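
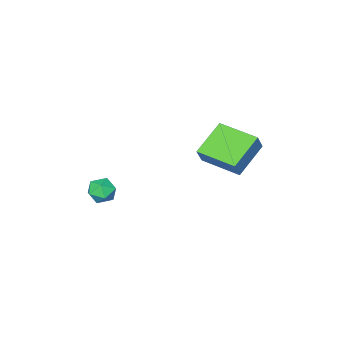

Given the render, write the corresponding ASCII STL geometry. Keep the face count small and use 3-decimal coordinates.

solid 
facet normal 0.047 -0.213 0.976
outer loop
vertex 1.749 1.033 -3.1
vertex 1.101 0.646 -3.153
vertex 1.762 0.294 -3.262
endloop
endfacet
facet normal 0.702 -0.141 0.699
outer loop
vertex 1.749 1.033 -3.1
vertex 1.762 0.294 -3.262
vertex 2.223 0.77 -3.629
endloop
endfacet
facet normal 0.750 0.512 0.418
outer loop
vertex 1.749 1.033 -3.1
vertex 2.223 0.77 -3.629
vertex 1.847 1.416 -3.746
endloop
endfacet
facet normal 0.128 0.844 0.520
outer loop
vertex 1.749 1.033 -3.1
vertex 1.847 1.416 -3.746
vertex 1.153 1.34 -3.452
endloop
endfacet
facet normal -0.307 0.396 0.865
outer loop
vertex 1.749 1.033 -3.1
vertex 1.153 1.34 -3.452
vertex 1.101 0.646 -3.153
endloop
endfacet
facet normal 0.770 -0.615 0.169
outer loop
vertex 2.223 0.77 -3.629
vertex 1.762 0.294 -3.262
vertex 1.867 0.22 -4.008
endloop
endfacet
facet normal -0.288 -0.732 0.618
outer loop
vertex 1.762 0.294 -3.262
vertex 1.101 0.646 -3.153
vertex 1.173 0.144 -3.714
endloop
endfacet
facet normal -0.861 0.254 0.440
outer loop
vertex 1.101 0.646 -3.153
vertex 1.153 1.34 -3.452
vertex 0.797 0.79 -3.831
endloop
endfacet
facet normal -0.158 0.980 -0.119
outer loop
vertex 1.153 1.34 -3.452
vertex 1.847 1.416 -3.746
vertex 1.258 1.266 -4.198
endloop
endfacet
facet normal 0.850 0.443 -0.287
outer loop
vertex 1.847 1.416 -3.746
vertex 2.223 0.77 -3.629
vertex 1.919 0.914 -4.307
endloop
endfacet
facet normal -0.128 -0.844 -0.520
outer loop
vertex 1.271 0.527 -4.36
vertex 1.867 0.22 -4.008
vertex 1.173 0.144 -3.714
endloop
endfacet
facet normal -0.750 -0.512 -0.418
outer loop
vertex 1.271 0.527 -4.36
vertex 1.173 0.144 -3.714
vertex 0.797 0.79 -3.831
endloop
endfacet
facet normal -0.702 0.141 -0.699
outer loop
vertex 1.271 0.527 -4.36
vertex 0.797 0.79 -3.831
vertex 1.258 1.266 -4.198
endloop
endfacet
facet normal -0.047 0.213 -0.976
outer loop
vertex 1.271 0.527 -4.36
vertex 1.258 1.266 -4.198
vertex 1.919 0.914 -4.307
endloop
endfacet
facet normal 0.307 -0.396 -0.865
outer loop
vertex 1.271 0.527 -4.36
vertex 1.919 0.914 -4.307
vertex 1.867 0.22 -4.008
endloop
endfacet
facet normal 0.158 -0.980 0.119
outer loop
vertex 1.173 0.144 -3.714
vertex 1.867 0.22 -4.008
vertex 1.762 0.294 -3.262
endloop
endfacet
facet normal -0.850 -0.443 0.287
outer loop
vertex 0.797 0.79 -3.831
vertex 1.173 0.144 -3.714
vertex 1.101 0.646 -3.153
endloop
endfacet
facet normal -0.770 0.615 -0.169
outer loop
vertex 1.258 1.266 -4.198
vertex 0.797 0.79 -3.831
vertex 1.153 1.34 -3.452
endloop
endfacet
facet normal 0.288 0.732 -0.618
outer loop
vertex 1.919 0.914 -4.307
vertex 1.258 1.266 -4.198
vertex 1.847 1.416 -3.746
endloop
endfacet
facet normal 0.861 -0.254 -0.440
outer loop
vertex 1.867 0.22 -4.008
vertex 1.919 0.914 -4.307
vertex 2.223 0.77 -3.629
endloop
endfacet
facet normal -0.470 -0.190 -0.862
outer loop
vertex -4.787 1.952 -2.023
vertex -5.282 3.954 -2.195
vertex -3.096 2.284 -3.019
endloop
endfacet
facet normal 0.239 -0.967 0.084
outer loop
vertex -2.598 2.486 -2.105
vertex -4.787 1.952 -2.023
vertex -3.096 2.284 -3.019
endloop
endfacet
facet normal -0.470 -0.190 -0.862
outer loop
vertex -3.096 2.284 -3.019
vertex -5.282 3.954 -2.195
vertex -3.591 4.287 -3.19
endloop
endfacet
facet normal 0.850 0.167 -0.500
outer loop
vertex -3.591 4.287 -3.19
vertex -2.598 2.486 -2.105
vertex -3.096 2.284 -3.019
endloop
endfacet
facet normal -0.850 -0.167 0.500
outer loop
vertex -4.787 1.952 -2.023
vertex -4.784 4.156 -1.281
vertex -5.282 3.954 -2.195
endloop
endfacet
facet normal 0.239 -0.967 0.083
outer loop
vertex -4.289 2.153 -1.11
vertex -4.787 1.952 -2.023
vertex -2.598 2.486 -2.105
endloop
endfacet
facet normal -0.850 -0.167 0.500
outer loop
vertex -4.289 2.153 -1.11
vertex -4.784 4.156 -1.281
vertex -4.787 1.952 -2.023
endloop
endfacet
facet normal -0.239 0.967 -0.083
outer loop
vertex -5.282 3.954 -2.195
vertex -4.784 4.156 -1.281
vertex -3.591 4.287 -3.19
endloop
endfacet
facet normal 0.850 0.167 -0.500
outer loop
vertex -3.093 4.488 -2.277
vertex -2.598 2.486 -2.105
vertex -3.591 4.287 -3.19
endloop
endfacet
facet normal -0.239 0.968 -0.083
outer loop
vertex -3.591 4.287 -3.19
vertex -4.784 4.156 -1.281
vertex -3.093 4.488 -2.277
endloop
endfacet
facet normal 0.470 0.190 0.862
outer loop
vertex -3.093 4.488 -2.277
vertex -4.289 2.153 -1.11
vertex -2.598 2.486 -2.105
endloop
endfacet
facet normal 0.470 0.190 0.862
outer loop
vertex -4.784 4.156 -1.281
vertex -4.289 2.153 -1.11
vertex -3.093 4.488 -2.277
endloop
endfacet

endsolid


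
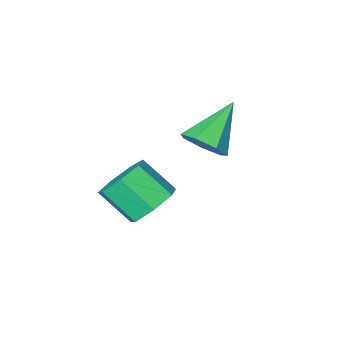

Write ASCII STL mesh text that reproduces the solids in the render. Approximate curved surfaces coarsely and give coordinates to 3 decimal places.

solid 
facet normal -0.366 0.658 -0.658
outer loop
vertex 3.82 0.529 -3.233
vertex 3.343 -0.227 -3.723
vertex 2.999 0.35 -2.955
endloop
endfacet
facet normal 0.073 0.726 0.684
outer loop
vertex 3.82 0.529 -3.233
vertex 2.999 0.35 -2.955
vertex 4.414 -0.536 -2.167
endloop
endfacet
facet normal 0.073 0.725 0.685
outer loop
vertex 4.414 -0.536 -2.167
vertex 2.999 0.35 -2.955
vertex 3.593 -0.716 -1.889
endloop
endfacet
facet normal 0.367 -0.657 0.658
outer loop
vertex 4.414 -0.536 -2.167
vertex 3.593 -0.716 -1.889
vertex 3.937 -1.293 -2.657
endloop
endfacet
facet normal -0.367 0.657 -0.658
outer loop
vertex 2.999 0.35 -2.955
vertex 3.343 -0.227 -3.723
vertex 2.437 -0.265 -3.256
endloop
endfacet
facet normal -0.680 0.293 0.672
outer loop
vertex 2.999 0.35 -2.955
vertex 2.437 -0.265 -3.256
vertex 3.593 -0.716 -1.889
endloop
endfacet
facet normal -0.680 0.294 0.672
outer loop
vertex 3.593 -0.716 -1.889
vertex 2.437 -0.265 -3.256
vertex 3.031 -1.33 -2.189
endloop
endfacet
facet normal 0.367 -0.657 0.658
outer loop
vertex 3.593 -0.716 -1.889
vertex 3.031 -1.33 -2.189
vertex 3.937 -1.293 -2.657
endloop
endfacet
facet normal -0.367 0.657 -0.658
outer loop
vertex 2.437 -0.265 -3.256
vertex 3.343 -0.227 -3.723
vertex 2.557 -0.851 -3.908
endloop
endfacet
facet normal -0.920 -0.359 0.154
outer loop
vertex 2.437 -0.265 -3.256
vertex 2.557 -0.851 -3.908
vertex 3.031 -1.33 -2.189
endloop
endfacet
facet normal -0.920 -0.360 0.154
outer loop
vertex 3.031 -1.33 -2.189
vertex 2.557 -0.851 -3.908
vertex 3.151 -1.916 -2.842
endloop
endfacet
facet normal 0.367 -0.658 0.658
outer loop
vertex 3.031 -1.33 -2.189
vertex 3.151 -1.916 -2.842
vertex 3.937 -1.293 -2.657
endloop
endfacet
facet normal -0.367 0.657 -0.659
outer loop
vertex 2.557 -0.851 -3.908
vertex 3.343 -0.227 -3.723
vertex 3.269 -0.968 -4.421
endloop
endfacet
facet normal -0.468 -0.742 -0.480
outer loop
vertex 2.557 -0.851 -3.908
vertex 3.269 -0.968 -4.421
vertex 3.151 -1.916 -2.842
endloop
endfacet
facet normal -0.468 -0.742 -0.480
outer loop
vertex 3.151 -1.916 -2.842
vertex 3.269 -0.968 -4.421
vertex 3.863 -2.033 -3.355
endloop
endfacet
facet normal 0.366 -0.658 0.658
outer loop
vertex 3.151 -1.916 -2.842
vertex 3.863 -2.033 -3.355
vertex 3.937 -1.293 -2.657
endloop
endfacet
facet normal -0.367 0.657 -0.658
outer loop
vertex 3.269 -0.968 -4.421
vertex 3.343 -0.227 -3.723
vertex 4.036 -0.527 -4.409
endloop
endfacet
facet normal 0.337 -0.566 -0.753
outer loop
vertex 3.269 -0.968 -4.421
vertex 4.036 -0.527 -4.409
vertex 3.863 -2.033 -3.355
endloop
endfacet
facet normal 0.338 -0.565 -0.752
outer loop
vertex 3.863 -2.033 -3.355
vertex 4.036 -0.527 -4.409
vertex 4.63 -1.592 -3.342
endloop
endfacet
facet normal 0.367 -0.657 0.658
outer loop
vertex 3.863 -2.033 -3.355
vertex 4.63 -1.592 -3.342
vertex 3.937 -1.293 -2.657
endloop
endfacet
facet normal -0.366 0.658 -0.658
outer loop
vertex 4.036 -0.527 -4.409
vertex 3.343 -0.227 -3.723
vertex 4.282 0.139 -3.88
endloop
endfacet
facet normal 0.888 0.036 -0.458
outer loop
vertex 4.036 -0.527 -4.409
vertex 4.282 0.139 -3.88
vertex 4.63 -1.592 -3.342
endloop
endfacet
facet normal 0.888 0.036 -0.459
outer loop
vertex 4.63 -1.592 -3.342
vertex 4.282 0.139 -3.88
vertex 4.876 -0.926 -2.814
endloop
endfacet
facet normal 0.367 -0.657 0.658
outer loop
vertex 4.63 -1.592 -3.342
vertex 4.876 -0.926 -2.814
vertex 3.937 -1.293 -2.657
endloop
endfacet
facet normal -0.366 0.658 -0.658
outer loop
vertex 4.282 0.139 -3.88
vertex 3.343 -0.227 -3.723
vertex 3.82 0.529 -3.233
endloop
endfacet
facet normal 0.770 0.611 0.182
outer loop
vertex 4.282 0.139 -3.88
vertex 3.82 0.529 -3.233
vertex 4.876 -0.926 -2.814
endloop
endfacet
facet normal 0.770 0.611 0.182
outer loop
vertex 4.876 -0.926 -2.814
vertex 3.82 0.529 -3.233
vertex 4.414 -0.536 -2.167
endloop
endfacet
facet normal 0.367 -0.657 0.658
outer loop
vertex 4.876 -0.926 -2.814
vertex 4.414 -0.536 -2.167
vertex 3.937 -1.293 -2.657
endloop
endfacet
facet normal 0.734 0.213 -0.645
outer loop
vertex 1.449 -1.438 -1.591
vertex 0.86 -0.946 -2.098
vertex 1.391 -0.664 -1.401
endloop
endfacet
facet normal 0.360 -0.197 0.912
outer loop
vertex 1.449 -1.438 -1.591
vertex 1.391 -0.664 -1.401
vertex -0.68 -1.394 -0.742
endloop
endfacet
facet normal 0.734 0.213 -0.645
outer loop
vertex 1.391 -0.664 -1.401
vertex 0.86 -0.946 -2.098
vertex 0.933 -0.103 -1.737
endloop
endfacet
facet normal 0.069 0.553 0.830
outer loop
vertex 1.391 -0.664 -1.401
vertex 0.933 -0.103 -1.737
vertex -0.68 -1.394 -0.742
endloop
endfacet
facet normal 0.733 0.213 -0.646
outer loop
vertex 0.933 -0.103 -1.737
vertex 0.86 -0.946 -2.098
vertex 0.42 -0.177 -2.344
endloop
endfacet
facet normal -0.476 0.826 0.301
outer loop
vertex 0.933 -0.103 -1.737
vertex 0.42 -0.177 -2.344
vertex -0.68 -1.394 -0.742
endloop
endfacet
facet normal 0.733 0.213 -0.646
outer loop
vertex 0.42 -0.177 -2.344
vertex 0.86 -0.946 -2.098
vertex 0.238 -0.83 -2.766
endloop
endfacet
facet normal -0.865 0.419 -0.276
outer loop
vertex 0.42 -0.177 -2.344
vertex 0.238 -0.83 -2.766
vertex -0.68 -1.394 -0.742
endloop
endfacet
facet normal 0.733 0.214 -0.646
outer loop
vertex 0.238 -0.83 -2.766
vertex 0.86 -0.946 -2.098
vertex 0.525 -1.57 -2.685
endloop
endfacet
facet normal -0.806 -0.364 -0.467
outer loop
vertex 0.238 -0.83 -2.766
vertex 0.525 -1.57 -2.685
vertex -0.68 -1.394 -0.742
endloop
endfacet
facet normal 0.733 0.213 -0.645
outer loop
vertex 0.525 -1.57 -2.685
vertex 0.86 -0.946 -2.098
vertex 1.064 -1.841 -2.162
endloop
endfacet
facet normal -0.343 -0.930 -0.129
outer loop
vertex 0.525 -1.57 -2.685
vertex 1.064 -1.841 -2.162
vertex -0.68 -1.394 -0.742
endloop
endfacet
facet normal 0.734 0.213 -0.645
outer loop
vertex 1.064 -1.841 -2.162
vertex 0.86 -0.946 -2.098
vertex 1.449 -1.438 -1.591
endloop
endfacet
facet normal 0.176 -0.856 0.486
outer loop
vertex 1.064 -1.841 -2.162
vertex 1.449 -1.438 -1.591
vertex -0.68 -1.394 -0.742
endloop
endfacet

endsolid


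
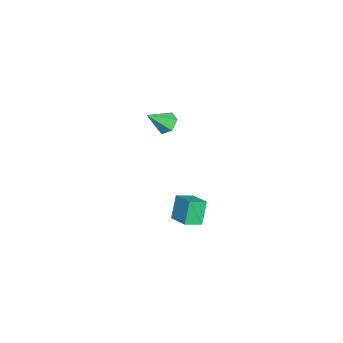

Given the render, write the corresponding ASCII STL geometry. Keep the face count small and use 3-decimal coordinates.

solid 
facet normal -0.412 0.631 -0.657
outer loop
vertex -2.686 0.204 -1.489
vertex -3.208 0.422 -0.952
vertex -2.529 0.801 -1.014
endloop
endfacet
facet normal 0.979 -0.137 -0.151
outer loop
vertex -2.686 0.204 -1.489
vertex -2.529 0.801 -1.014
vertex -2.552 -0.582 0.092
endloop
endfacet
facet normal -0.412 0.631 -0.657
outer loop
vertex -2.529 0.801 -1.014
vertex -3.208 0.422 -0.952
vertex -3.051 1.02 -0.476
endloop
endfacet
facet normal 0.731 0.419 0.539
outer loop
vertex -2.529 0.801 -1.014
vertex -3.051 1.02 -0.476
vertex -2.552 -0.582 0.092
endloop
endfacet
facet normal -0.412 0.631 -0.657
outer loop
vertex -3.051 1.02 -0.476
vertex -3.208 0.422 -0.952
vertex -3.73 0.64 -0.415
endloop
endfacet
facet normal -0.088 0.309 0.947
outer loop
vertex -3.051 1.02 -0.476
vertex -3.73 0.64 -0.415
vertex -2.552 -0.582 0.092
endloop
endfacet
facet normal -0.412 0.631 -0.657
outer loop
vertex -3.73 0.64 -0.415
vertex -3.208 0.422 -0.952
vertex -3.887 0.042 -0.891
endloop
endfacet
facet normal -0.656 -0.357 0.665
outer loop
vertex -3.73 0.64 -0.415
vertex -3.887 0.042 -0.891
vertex -2.552 -0.582 0.092
endloop
endfacet
facet normal -0.412 0.631 -0.657
outer loop
vertex -3.887 0.042 -0.891
vertex -3.208 0.422 -0.952
vertex -3.365 -0.176 -1.428
endloop
endfacet
facet normal -0.408 -0.913 -0.026
outer loop
vertex -3.887 0.042 -0.891
vertex -3.365 -0.176 -1.428
vertex -2.552 -0.582 0.092
endloop
endfacet
facet normal -0.412 0.631 -0.657
outer loop
vertex -3.365 -0.176 -1.428
vertex -3.208 0.422 -0.952
vertex -2.686 0.204 -1.489
endloop
endfacet
facet normal 0.410 -0.802 -0.434
outer loop
vertex -3.365 -0.176 -1.428
vertex -2.686 0.204 -1.489
vertex -2.552 -0.582 0.092
endloop
endfacet
facet normal -0.537 0.767 -0.351
outer loop
vertex 2.843 2.67 -2.069
vertex 3.79 3.499 -1.708
vertex 3.48 2.514 -3.384
endloop
endfacet
facet normal -0.723 -0.633 -0.275
outer loop
vertex 4.05 1.701 -3.012
vertex 2.843 2.67 -2.069
vertex 3.48 2.514 -3.384
endloop
endfacet
facet normal -0.537 0.767 -0.351
outer loop
vertex 3.48 2.514 -3.384
vertex 3.79 3.499 -1.708
vertex 4.428 3.343 -3.023
endloop
endfacet
facet normal 0.433 -0.106 -0.895
outer loop
vertex 4.428 3.343 -3.023
vertex 4.05 1.701 -3.012
vertex 3.48 2.514 -3.384
endloop
endfacet
facet normal -0.434 0.106 0.895
outer loop
vertex 2.843 2.67 -2.069
vertex 4.36 2.686 -1.336
vertex 3.79 3.499 -1.708
endloop
endfacet
facet normal -0.724 -0.633 -0.276
outer loop
vertex 3.412 1.857 -1.697
vertex 2.843 2.67 -2.069
vertex 4.05 1.701 -3.012
endloop
endfacet
facet normal -0.434 0.106 0.895
outer loop
vertex 3.412 1.857 -1.697
vertex 4.36 2.686 -1.336
vertex 2.843 2.67 -2.069
endloop
endfacet
facet normal 0.723 0.633 0.276
outer loop
vertex 3.79 3.499 -1.708
vertex 4.36 2.686 -1.336
vertex 4.428 3.343 -3.023
endloop
endfacet
facet normal 0.434 -0.106 -0.895
outer loop
vertex 4.997 2.53 -2.651
vertex 4.05 1.701 -3.012
vertex 4.428 3.343 -3.023
endloop
endfacet
facet normal 0.724 0.633 0.276
outer loop
vertex 4.428 3.343 -3.023
vertex 4.36 2.686 -1.336
vertex 4.997 2.53 -2.651
endloop
endfacet
facet normal 0.537 -0.767 0.352
outer loop
vertex 4.997 2.53 -2.651
vertex 3.412 1.857 -1.697
vertex 4.05 1.701 -3.012
endloop
endfacet
facet normal 0.537 -0.767 0.351
outer loop
vertex 4.36 2.686 -1.336
vertex 3.412 1.857 -1.697
vertex 4.997 2.53 -2.651
endloop
endfacet

endsolid


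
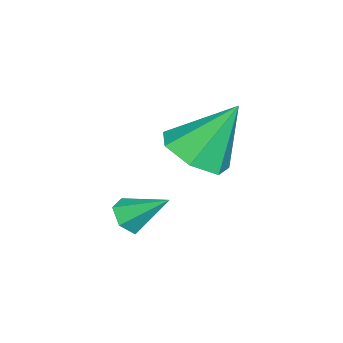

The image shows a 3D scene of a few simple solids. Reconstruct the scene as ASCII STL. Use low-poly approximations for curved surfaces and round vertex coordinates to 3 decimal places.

solid 
facet normal 0.185 -0.520 -0.834
outer loop
vertex -1.157 1.782 1.521
vertex -1.741 1.084 1.827
vertex -1.956 1.856 1.298
endloop
endfacet
facet normal 0.114 0.990 -0.080
outer loop
vertex -1.157 1.782 1.521
vertex -1.956 1.856 1.298
vertex -2.079 2.036 3.353
endloop
endfacet
facet normal 0.185 -0.520 -0.834
outer loop
vertex -1.956 1.856 1.298
vertex -1.741 1.084 1.827
vertex -2.594 1.349 1.473
endloop
endfacet
facet normal -0.636 0.764 -0.105
outer loop
vertex -1.956 1.856 1.298
vertex -2.594 1.349 1.473
vertex -2.079 2.036 3.353
endloop
endfacet
facet normal 0.184 -0.521 -0.834
outer loop
vertex -2.594 1.349 1.473
vertex -1.741 1.084 1.827
vertex -2.589 0.643 1.915
endloop
endfacet
facet normal -0.967 0.129 0.218
outer loop
vertex -2.594 1.349 1.473
vertex -2.589 0.643 1.915
vertex -2.079 2.036 3.353
endloop
endfacet
facet normal 0.184 -0.520 -0.834
outer loop
vertex -2.589 0.643 1.915
vertex -1.741 1.084 1.827
vertex -1.946 0.269 2.29
endloop
endfacet
facet normal -0.629 -0.435 0.644
outer loop
vertex -2.589 0.643 1.915
vertex -1.946 0.269 2.29
vertex -2.079 2.036 3.353
endloop
endfacet
facet normal 0.184 -0.520 -0.834
outer loop
vertex -1.946 0.269 2.29
vertex -1.741 1.084 1.827
vertex -1.149 0.509 2.316
endloop
endfacet
facet normal 0.124 -0.505 0.854
outer loop
vertex -1.946 0.269 2.29
vertex -1.149 0.509 2.316
vertex -2.079 2.036 3.353
endloop
endfacet
facet normal 0.185 -0.519 -0.834
outer loop
vertex -1.149 0.509 2.316
vertex -1.741 1.084 1.827
vertex -0.798 1.183 1.974
endloop
endfacet
facet normal 0.724 -0.027 0.689
outer loop
vertex -1.149 0.509 2.316
vertex -0.798 1.183 1.974
vertex -2.079 2.036 3.353
endloop
endfacet
facet normal 0.185 -0.520 -0.834
outer loop
vertex -0.798 1.183 1.974
vertex -1.741 1.084 1.827
vertex -1.157 1.782 1.521
endloop
endfacet
facet normal 0.720 0.638 0.274
outer loop
vertex -0.798 1.183 1.974
vertex -1.157 1.782 1.521
vertex -2.079 2.036 3.353
endloop
endfacet
facet normal -0.069 -0.790 -0.609
outer loop
vertex -0.823 -0.676 0.236
vertex -1.044 -0.35 -0.162
vertex -0.489 -0.42 -0.134
endloop
endfacet
facet normal 0.773 -0.103 0.626
outer loop
vertex -0.823 -0.676 0.236
vertex -0.489 -0.42 -0.134
vertex -0.956 0.67 0.622
endloop
endfacet
facet normal -0.069 -0.790 -0.609
outer loop
vertex -0.489 -0.42 -0.134
vertex -1.044 -0.35 -0.162
vertex -0.711 -0.094 -0.532
endloop
endfacet
facet normal 0.881 0.458 -0.116
outer loop
vertex -0.489 -0.42 -0.134
vertex -0.711 -0.094 -0.532
vertex -0.956 0.67 0.622
endloop
endfacet
facet normal -0.068 -0.791 -0.608
outer loop
vertex -0.711 -0.094 -0.532
vertex -1.044 -0.35 -0.162
vertex -1.266 -0.024 -0.561
endloop
endfacet
facet normal 0.133 0.839 -0.527
outer loop
vertex -0.711 -0.094 -0.532
vertex -1.266 -0.024 -0.561
vertex -0.956 0.67 0.622
endloop
endfacet
facet normal -0.068 -0.791 -0.608
outer loop
vertex -1.266 -0.024 -0.561
vertex -1.044 -0.35 -0.162
vertex -1.599 -0.28 -0.191
endloop
endfacet
facet normal -0.726 0.659 -0.197
outer loop
vertex -1.266 -0.024 -0.561
vertex -1.599 -0.28 -0.191
vertex -0.956 0.67 0.622
endloop
endfacet
facet normal -0.068 -0.791 -0.608
outer loop
vertex -1.599 -0.28 -0.191
vertex -1.044 -0.35 -0.162
vertex -1.378 -0.606 0.208
endloop
endfacet
facet normal -0.834 0.100 0.543
outer loop
vertex -1.599 -0.28 -0.191
vertex -1.378 -0.606 0.208
vertex -0.956 0.67 0.622
endloop
endfacet
facet normal -0.069 -0.790 -0.609
outer loop
vertex -1.378 -0.606 0.208
vertex -1.044 -0.35 -0.162
vertex -0.823 -0.676 0.236
endloop
endfacet
facet normal -0.084 -0.282 0.956
outer loop
vertex -1.378 -0.606 0.208
vertex -0.823 -0.676 0.236
vertex -0.956 0.67 0.622
endloop
endfacet

endsolid


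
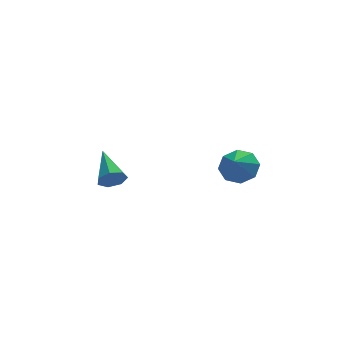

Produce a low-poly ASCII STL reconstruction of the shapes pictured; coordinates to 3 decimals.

solid 
facet normal 0.004 -0.929 -0.371
outer loop
vertex -3.062 -3.386 -0.667
vertex -3.515 -3.166 -1.223
vertex -2.766 -3.17 -1.205
endloop
endfacet
facet normal 0.845 0.132 0.518
outer loop
vertex -3.062 -3.386 -0.667
vertex -2.766 -3.17 -1.205
vertex -3.525 -1.254 -0.457
endloop
endfacet
facet normal 0.004 -0.929 -0.371
outer loop
vertex -2.766 -3.17 -1.205
vertex -3.515 -3.166 -1.223
vertex -3.034 -2.951 -1.756
endloop
endfacet
facet normal 0.864 0.438 -0.246
outer loop
vertex -2.766 -3.17 -1.205
vertex -3.034 -2.951 -1.756
vertex -3.525 -1.254 -0.457
endloop
endfacet
facet normal 0.004 -0.929 -0.371
outer loop
vertex -3.034 -2.951 -1.756
vertex -3.515 -3.166 -1.223
vertex -3.665 -2.894 -1.905
endloop
endfacet
facet normal 0.232 0.633 -0.739
outer loop
vertex -3.034 -2.951 -1.756
vertex -3.665 -2.894 -1.905
vertex -3.525 -1.254 -0.457
endloop
endfacet
facet normal 0.004 -0.929 -0.371
outer loop
vertex -3.665 -2.894 -1.905
vertex -3.515 -3.166 -1.223
vertex -4.183 -3.042 -1.541
endloop
endfacet
facet normal -0.576 0.568 -0.588
outer loop
vertex -3.665 -2.894 -1.905
vertex -4.183 -3.042 -1.541
vertex -3.525 -1.254 -0.457
endloop
endfacet
facet normal 0.005 -0.928 -0.372
outer loop
vertex -4.183 -3.042 -1.541
vertex -3.515 -3.166 -1.223
vertex -4.199 -3.284 -0.937
endloop
endfacet
facet normal -0.951 0.294 0.093
outer loop
vertex -4.183 -3.042 -1.541
vertex -4.199 -3.284 -0.937
vertex -3.525 -1.254 -0.457
endloop
endfacet
facet normal 0.005 -0.928 -0.371
outer loop
vertex -4.199 -3.284 -0.937
vertex -3.515 -3.166 -1.223
vertex -3.7 -3.437 -0.548
endloop
endfacet
facet normal -0.612 0.016 0.791
outer loop
vertex -4.199 -3.284 -0.937
vertex -3.7 -3.437 -0.548
vertex -3.525 -1.254 -0.457
endloop
endfacet
facet normal 0.005 -0.928 -0.371
outer loop
vertex -3.7 -3.437 -0.548
vertex -3.515 -3.166 -1.223
vertex -3.062 -3.386 -0.667
endloop
endfacet
facet normal 0.187 -0.056 0.981
outer loop
vertex -3.7 -3.437 -0.548
vertex -3.062 -3.386 -0.667
vertex -3.525 -1.254 -0.457
endloop
endfacet
facet normal 0.392 0.559 -0.731
outer loop
vertex 3.577 -2.325 -1.158
vertex 2.816 -2.615 -1.788
vertex 2.955 -1.842 -1.122
endloop
endfacet
facet normal 0.127 0.090 0.988
outer loop
vertex 3.577 -2.325 -1.158
vertex 2.955 -1.842 -1.122
vertex 2.344 -3.285 -0.912
endloop
endfacet
facet normal 0.393 0.558 -0.730
outer loop
vertex 2.955 -1.842 -1.122
vertex 2.816 -2.615 -1.788
vertex 2.252 -1.811 -1.477
endloop
endfacet
facet normal -0.419 0.302 0.856
outer loop
vertex 2.955 -1.842 -1.122
vertex 2.252 -1.811 -1.477
vertex 2.344 -3.285 -0.912
endloop
endfacet
facet normal 0.393 0.558 -0.731
outer loop
vertex 2.252 -1.811 -1.477
vertex 2.816 -2.615 -1.788
vertex 1.879 -2.252 -2.014
endloop
endfacet
facet normal -0.862 0.134 0.489
outer loop
vertex 2.252 -1.811 -1.477
vertex 1.879 -2.252 -2.014
vertex 2.344 -3.285 -0.912
endloop
endfacet
facet normal 0.393 0.559 -0.730
outer loop
vertex 1.879 -2.252 -2.014
vertex 2.816 -2.615 -1.788
vertex 2.055 -2.905 -2.419
endloop
endfacet
facet normal -0.943 -0.317 0.101
outer loop
vertex 1.879 -2.252 -2.014
vertex 2.055 -2.905 -2.419
vertex 2.344 -3.285 -0.912
endloop
endfacet
facet normal 0.393 0.558 -0.731
outer loop
vertex 2.055 -2.905 -2.419
vertex 2.816 -2.615 -1.788
vertex 2.676 -3.388 -2.454
endloop
endfacet
facet normal -0.615 -0.785 -0.080
outer loop
vertex 2.055 -2.905 -2.419
vertex 2.676 -3.388 -2.454
vertex 2.344 -3.285 -0.912
endloop
endfacet
facet normal 0.393 0.558 -0.731
outer loop
vertex 2.676 -3.388 -2.454
vertex 2.816 -2.615 -1.788
vertex 3.38 -3.419 -2.099
endloop
endfacet
facet normal -0.070 -0.996 0.052
outer loop
vertex 2.676 -3.388 -2.454
vertex 3.38 -3.419 -2.099
vertex 2.344 -3.285 -0.912
endloop
endfacet
facet normal 0.393 0.558 -0.731
outer loop
vertex 3.38 -3.419 -2.099
vertex 2.816 -2.615 -1.788
vertex 3.753 -2.978 -1.562
endloop
endfacet
facet normal 0.374 -0.827 0.420
outer loop
vertex 3.38 -3.419 -2.099
vertex 3.753 -2.978 -1.562
vertex 2.344 -3.285 -0.912
endloop
endfacet
facet normal 0.393 0.558 -0.731
outer loop
vertex 3.753 -2.978 -1.562
vertex 2.816 -2.615 -1.788
vertex 3.577 -2.325 -1.158
endloop
endfacet
facet normal 0.454 -0.377 0.807
outer loop
vertex 3.753 -2.978 -1.562
vertex 3.577 -2.325 -1.158
vertex 2.344 -3.285 -0.912
endloop
endfacet

endsolid


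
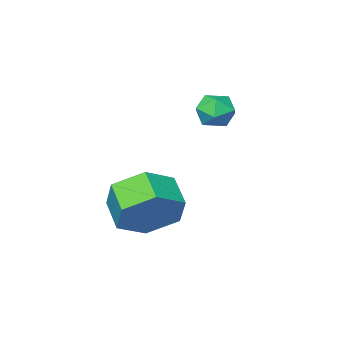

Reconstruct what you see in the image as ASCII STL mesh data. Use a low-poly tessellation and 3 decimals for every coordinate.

solid 
facet normal 0.249 0.843 -0.476
outer loop
vertex 4.675 2.415 0.163
vertex 3.837 2.937 0.649
vertex 4.826 2.917 1.131
endloop
endfacet
facet normal 0.958 -0.285 -0.002
outer loop
vertex 4.675 2.415 0.163
vertex 4.826 2.917 1.131
vertex 4.38 1.42 0.726
endloop
endfacet
facet normal 0.958 -0.285 -0.002
outer loop
vertex 4.38 1.42 0.726
vertex 4.826 2.917 1.131
vertex 4.531 1.922 1.693
endloop
endfacet
facet normal -0.250 -0.843 0.477
outer loop
vertex 4.38 1.42 0.726
vertex 4.531 1.922 1.693
vertex 3.543 1.943 1.211
endloop
endfacet
facet normal 0.249 0.843 -0.477
outer loop
vertex 4.826 2.917 1.131
vertex 3.837 2.937 0.649
vertex 3.989 3.439 1.616
endloop
endfacet
facet normal 0.598 0.252 0.761
outer loop
vertex 4.826 2.917 1.131
vertex 3.989 3.439 1.616
vertex 4.531 1.922 1.693
endloop
endfacet
facet normal 0.598 0.252 0.760
outer loop
vertex 4.531 1.922 1.693
vertex 3.989 3.439 1.616
vertex 3.694 2.445 2.178
endloop
endfacet
facet normal -0.250 -0.843 0.477
outer loop
vertex 4.531 1.922 1.693
vertex 3.694 2.445 2.178
vertex 3.543 1.943 1.211
endloop
endfacet
facet normal 0.250 0.843 -0.477
outer loop
vertex 3.989 3.439 1.616
vertex 3.837 2.937 0.649
vertex 3.0 3.46 1.134
endloop
endfacet
facet normal -0.360 0.538 0.762
outer loop
vertex 3.989 3.439 1.616
vertex 3.0 3.46 1.134
vertex 3.694 2.445 2.178
endloop
endfacet
facet normal -0.360 0.538 0.762
outer loop
vertex 3.694 2.445 2.178
vertex 3.0 3.46 1.134
vertex 2.705 2.465 1.697
endloop
endfacet
facet normal -0.249 -0.843 0.477
outer loop
vertex 3.694 2.445 2.178
vertex 2.705 2.465 1.697
vertex 3.543 1.943 1.211
endloop
endfacet
facet normal 0.250 0.843 -0.477
outer loop
vertex 3.0 3.46 1.134
vertex 3.837 2.937 0.649
vertex 2.849 2.958 0.167
endloop
endfacet
facet normal -0.958 0.285 0.002
outer loop
vertex 3.0 3.46 1.134
vertex 2.849 2.958 0.167
vertex 2.705 2.465 1.697
endloop
endfacet
facet normal -0.958 0.285 0.002
outer loop
vertex 2.705 2.465 1.697
vertex 2.849 2.958 0.167
vertex 2.554 1.963 0.729
endloop
endfacet
facet normal -0.249 -0.843 0.476
outer loop
vertex 2.705 2.465 1.697
vertex 2.554 1.963 0.729
vertex 3.543 1.943 1.211
endloop
endfacet
facet normal 0.250 0.843 -0.477
outer loop
vertex 2.849 2.958 0.167
vertex 3.837 2.937 0.649
vertex 3.686 2.435 -0.318
endloop
endfacet
facet normal -0.598 -0.252 -0.761
outer loop
vertex 2.849 2.958 0.167
vertex 3.686 2.435 -0.318
vertex 2.554 1.963 0.729
endloop
endfacet
facet normal -0.598 -0.252 -0.761
outer loop
vertex 2.554 1.963 0.729
vertex 3.686 2.435 -0.318
vertex 3.391 1.441 0.244
endloop
endfacet
facet normal -0.249 -0.843 0.477
outer loop
vertex 2.554 1.963 0.729
vertex 3.391 1.441 0.244
vertex 3.543 1.943 1.211
endloop
endfacet
facet normal 0.249 0.843 -0.477
outer loop
vertex 3.686 2.435 -0.318
vertex 3.837 2.937 0.649
vertex 4.675 2.415 0.163
endloop
endfacet
facet normal 0.360 -0.538 -0.762
outer loop
vertex 3.686 2.435 -0.318
vertex 4.675 2.415 0.163
vertex 3.391 1.441 0.244
endloop
endfacet
facet normal 0.360 -0.538 -0.762
outer loop
vertex 3.391 1.441 0.244
vertex 4.675 2.415 0.163
vertex 4.38 1.42 0.726
endloop
endfacet
facet normal -0.250 -0.843 0.477
outer loop
vertex 3.391 1.441 0.244
vertex 4.38 1.42 0.726
vertex 3.543 1.943 1.211
endloop
endfacet
facet normal -0.348 0.542 0.765
outer loop
vertex 0.78 2.808 4.114
vertex 0.568 2.218 4.436
vertex 1.216 2.47 4.552
endloop
endfacet
facet normal 0.210 0.864 0.457
outer loop
vertex 0.78 2.808 4.114
vertex 1.216 2.47 4.552
vertex 1.46 2.732 3.945
endloop
endfacet
facet normal 0.051 0.972 -0.230
outer loop
vertex 0.78 2.808 4.114
vertex 1.46 2.732 3.945
vertex 0.963 2.642 3.454
endloop
endfacet
facet normal -0.604 0.717 -0.348
outer loop
vertex 0.78 2.808 4.114
vertex 0.963 2.642 3.454
vertex 0.412 2.325 3.757
endloop
endfacet
facet normal -0.851 0.452 0.267
outer loop
vertex 0.78 2.808 4.114
vertex 0.412 2.325 3.757
vertex 0.568 2.218 4.436
endloop
endfacet
facet normal 0.766 0.417 0.488
outer loop
vertex 1.46 2.732 3.945
vertex 1.216 2.47 4.552
vertex 1.668 2.095 4.163
endloop
endfacet
facet normal -0.136 -0.103 0.985
outer loop
vertex 1.216 2.47 4.552
vertex 0.568 2.218 4.436
vertex 1.117 1.778 4.466
endloop
endfacet
facet normal -0.952 -0.249 0.179
outer loop
vertex 0.568 2.218 4.436
vertex 0.412 2.325 3.757
vertex 0.62 1.688 3.975
endloop
endfacet
facet normal -0.552 0.180 -0.814
outer loop
vertex 0.412 2.325 3.757
vertex 0.963 2.642 3.454
vertex 0.864 1.95 3.368
endloop
endfacet
facet normal 0.509 0.593 -0.624
outer loop
vertex 0.963 2.642 3.454
vertex 1.46 2.732 3.945
vertex 1.512 2.202 3.484
endloop
endfacet
facet normal 0.604 -0.717 0.348
outer loop
vertex 1.3 1.612 3.806
vertex 1.668 2.095 4.163
vertex 1.117 1.778 4.466
endloop
endfacet
facet normal -0.051 -0.972 0.230
outer loop
vertex 1.3 1.612 3.806
vertex 1.117 1.778 4.466
vertex 0.62 1.688 3.975
endloop
endfacet
facet normal -0.210 -0.864 -0.457
outer loop
vertex 1.3 1.612 3.806
vertex 0.62 1.688 3.975
vertex 0.864 1.95 3.368
endloop
endfacet
facet normal 0.348 -0.542 -0.765
outer loop
vertex 1.3 1.612 3.806
vertex 0.864 1.95 3.368
vertex 1.512 2.202 3.484
endloop
endfacet
facet normal 0.851 -0.452 -0.267
outer loop
vertex 1.3 1.612 3.806
vertex 1.512 2.202 3.484
vertex 1.668 2.095 4.163
endloop
endfacet
facet normal 0.552 -0.180 0.814
outer loop
vertex 1.117 1.778 4.466
vertex 1.668 2.095 4.163
vertex 1.216 2.47 4.552
endloop
endfacet
facet normal -0.509 -0.593 0.624
outer loop
vertex 0.62 1.688 3.975
vertex 1.117 1.778 4.466
vertex 0.568 2.218 4.436
endloop
endfacet
facet normal -0.766 -0.417 -0.488
outer loop
vertex 0.864 1.95 3.368
vertex 0.62 1.688 3.975
vertex 0.412 2.325 3.757
endloop
endfacet
facet normal 0.136 0.103 -0.985
outer loop
vertex 1.512 2.202 3.484
vertex 0.864 1.95 3.368
vertex 0.963 2.642 3.454
endloop
endfacet
facet normal 0.952 0.249 -0.179
outer loop
vertex 1.668 2.095 4.163
vertex 1.512 2.202 3.484
vertex 1.46 2.732 3.945
endloop
endfacet

endsolid


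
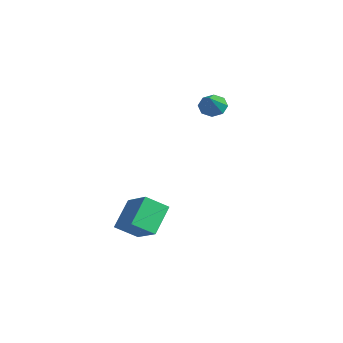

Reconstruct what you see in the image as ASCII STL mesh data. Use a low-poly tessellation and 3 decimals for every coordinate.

solid 
facet normal -0.398 0.570 0.719
outer loop
vertex 0.661 -3.285 -2.286
vertex 2.508 -3.091 -1.417
vertex 0.929 -2.028 -3.135
endloop
endfacet
facet normal -0.901 -0.094 -0.424
outer loop
vertex 1.752 -3.209 -4.623
vertex 0.661 -3.285 -2.286
vertex 0.929 -2.028 -3.135
endloop
endfacet
facet normal -0.397 0.571 0.718
outer loop
vertex 0.929 -2.028 -3.135
vertex 2.508 -3.091 -1.417
vertex 2.776 -1.835 -2.267
endloop
endfacet
facet normal 0.174 0.816 -0.551
outer loop
vertex 2.776 -1.835 -2.267
vertex 1.752 -3.209 -4.623
vertex 0.929 -2.028 -3.135
endloop
endfacet
facet normal -0.174 -0.816 0.551
outer loop
vertex 0.661 -3.285 -2.286
vertex 3.331 -4.272 -2.905
vertex 2.508 -3.091 -1.417
endloop
endfacet
facet normal -0.901 -0.094 -0.424
outer loop
vertex 1.484 -4.465 -3.773
vertex 0.661 -3.285 -2.286
vertex 1.752 -3.209 -4.623
endloop
endfacet
facet normal -0.174 -0.816 0.551
outer loop
vertex 1.484 -4.465 -3.773
vertex 3.331 -4.272 -2.905
vertex 0.661 -3.285 -2.286
endloop
endfacet
facet normal 0.901 0.094 0.423
outer loop
vertex 2.508 -3.091 -1.417
vertex 3.331 -4.272 -2.905
vertex 2.776 -1.835 -2.267
endloop
endfacet
facet normal 0.174 0.816 -0.551
outer loop
vertex 3.599 -3.015 -3.754
vertex 1.752 -3.209 -4.623
vertex 2.776 -1.835 -2.267
endloop
endfacet
facet normal 0.901 0.094 0.424
outer loop
vertex 2.776 -1.835 -2.267
vertex 3.331 -4.272 -2.905
vertex 3.599 -3.015 -3.754
endloop
endfacet
facet normal 0.398 -0.571 -0.718
outer loop
vertex 3.599 -3.015 -3.754
vertex 1.484 -4.465 -3.773
vertex 1.752 -3.209 -4.623
endloop
endfacet
facet normal 0.397 -0.570 -0.719
outer loop
vertex 3.331 -4.272 -2.905
vertex 1.484 -4.465 -3.773
vertex 3.599 -3.015 -3.754
endloop
endfacet
facet normal -0.661 0.462 -0.592
outer loop
vertex -0.559 2.287 2.748
vertex -0.982 2.549 3.425
vertex -0.352 2.857 2.962
endloop
endfacet
facet normal 0.896 -0.171 -0.411
outer loop
vertex -0.559 2.287 2.748
vertex -0.352 2.857 2.962
vertex 0.102 1.791 4.395
endloop
endfacet
facet normal -0.661 0.462 -0.592
outer loop
vertex -0.352 2.857 2.962
vertex -0.982 2.549 3.425
vertex -0.515 3.246 3.448
endloop
endfacet
facet normal 0.921 0.389 -0.002
outer loop
vertex -0.352 2.857 2.962
vertex -0.515 3.246 3.448
vertex 0.102 1.791 4.395
endloop
endfacet
facet normal -0.661 0.462 -0.592
outer loop
vertex -0.515 3.246 3.448
vertex -0.982 2.549 3.425
vertex -0.951 3.227 3.92
endloop
endfacet
facet normal 0.573 0.604 0.554
outer loop
vertex -0.515 3.246 3.448
vertex -0.951 3.227 3.92
vertex 0.102 1.791 4.395
endloop
endfacet
facet normal -0.661 0.462 -0.591
outer loop
vertex -0.951 3.227 3.92
vertex -0.982 2.549 3.425
vertex -1.405 2.81 4.102
endloop
endfacet
facet normal 0.054 0.349 0.935
outer loop
vertex -0.951 3.227 3.92
vertex -1.405 2.81 4.102
vertex 0.102 1.791 4.395
endloop
endfacet
facet normal -0.661 0.463 -0.591
outer loop
vertex -1.405 2.81 4.102
vertex -0.982 2.549 3.425
vertex -1.612 2.24 3.887
endloop
endfacet
facet normal -0.331 -0.226 0.916
outer loop
vertex -1.405 2.81 4.102
vertex -1.612 2.24 3.887
vertex 0.102 1.791 4.395
endloop
endfacet
facet normal -0.661 0.461 -0.592
outer loop
vertex -1.612 2.24 3.887
vertex -0.982 2.549 3.425
vertex -1.449 1.851 3.402
endloop
endfacet
facet normal -0.356 -0.784 0.509
outer loop
vertex -1.612 2.24 3.887
vertex -1.449 1.851 3.402
vertex 0.102 1.791 4.395
endloop
endfacet
facet normal -0.661 0.462 -0.591
outer loop
vertex -1.449 1.851 3.402
vertex -0.982 2.549 3.425
vertex -1.013 1.871 2.93
endloop
endfacet
facet normal -0.007 -0.999 -0.049
outer loop
vertex -1.449 1.851 3.402
vertex -1.013 1.871 2.93
vertex 0.102 1.791 4.395
endloop
endfacet
facet normal -0.661 0.462 -0.592
outer loop
vertex -1.013 1.871 2.93
vertex -0.982 2.549 3.425
vertex -0.559 2.287 2.748
endloop
endfacet
facet normal 0.511 -0.745 -0.429
outer loop
vertex -1.013 1.871 2.93
vertex -0.559 2.287 2.748
vertex 0.102 1.791 4.395
endloop
endfacet

endsolid


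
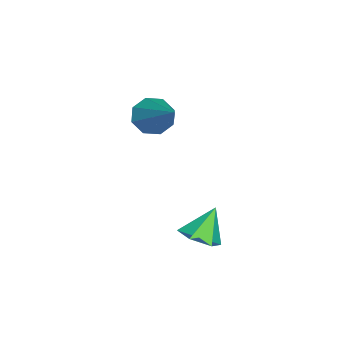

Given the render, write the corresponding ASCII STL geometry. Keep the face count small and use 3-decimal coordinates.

solid 
facet normal -0.692 -0.458 -0.558
outer loop
vertex -3.273 -2.544 1.765
vertex -3.554 -2.833 2.35
vertex -3.659 -2.232 1.987
endloop
endfacet
facet normal 0.329 0.783 -0.528
outer loop
vertex -3.273 -2.544 1.765
vertex -3.659 -2.232 1.987
vertex -2.066 -1.847 3.55
endloop
endfacet
facet normal -0.692 -0.458 -0.558
outer loop
vertex -3.659 -2.232 1.987
vertex -3.554 -2.833 2.35
vertex -3.983 -2.271 2.421
endloop
endfacet
facet normal -0.187 0.981 -0.051
outer loop
vertex -3.659 -2.232 1.987
vertex -3.983 -2.271 2.421
vertex -2.066 -1.847 3.55
endloop
endfacet
facet normal -0.693 -0.458 -0.557
outer loop
vertex -3.983 -2.271 2.421
vertex -3.554 -2.833 2.35
vertex -4.055 -2.64 2.814
endloop
endfacet
facet normal -0.477 0.683 0.554
outer loop
vertex -3.983 -2.271 2.421
vertex -4.055 -2.64 2.814
vertex -2.066 -1.847 3.55
endloop
endfacet
facet normal -0.693 -0.458 -0.557
outer loop
vertex -4.055 -2.64 2.814
vertex -3.554 -2.833 2.35
vertex -3.834 -3.121 2.935
endloop
endfacet
facet normal -0.369 0.064 0.927
outer loop
vertex -4.055 -2.64 2.814
vertex -3.834 -3.121 2.935
vertex -2.066 -1.847 3.55
endloop
endfacet
facet normal -0.693 -0.458 -0.557
outer loop
vertex -3.834 -3.121 2.935
vertex -3.554 -2.833 2.35
vertex -3.449 -3.434 2.713
endloop
endfacet
facet normal 0.074 -0.515 0.854
outer loop
vertex -3.834 -3.121 2.935
vertex -3.449 -3.434 2.713
vertex -2.066 -1.847 3.55
endloop
endfacet
facet normal -0.692 -0.458 -0.558
outer loop
vertex -3.449 -3.434 2.713
vertex -3.554 -2.833 2.35
vertex -3.125 -3.394 2.279
endloop
endfacet
facet normal 0.591 -0.714 0.376
outer loop
vertex -3.449 -3.434 2.713
vertex -3.125 -3.394 2.279
vertex -2.066 -1.847 3.55
endloop
endfacet
facet normal -0.691 -0.458 -0.559
outer loop
vertex -3.125 -3.394 2.279
vertex -3.554 -2.833 2.35
vertex -3.052 -3.025 1.886
endloop
endfacet
facet normal 0.880 -0.416 -0.227
outer loop
vertex -3.125 -3.394 2.279
vertex -3.052 -3.025 1.886
vertex -2.066 -1.847 3.55
endloop
endfacet
facet normal -0.691 -0.458 -0.559
outer loop
vertex -3.052 -3.025 1.886
vertex -3.554 -2.833 2.35
vertex -3.273 -2.544 1.765
endloop
endfacet
facet normal 0.772 0.203 -0.602
outer loop
vertex -3.052 -3.025 1.886
vertex -3.273 -2.544 1.765
vertex -2.066 -1.847 3.55
endloop
endfacet
facet normal 0.406 -0.321 -0.856
outer loop
vertex -0.502 -0.433 -0.972
vertex -1.014 -0.905 -1.038
vertex -1.089 -0.266 -1.313
endloop
endfacet
facet normal 0.142 0.963 0.228
outer loop
vertex -0.502 -0.433 -0.972
vertex -1.089 -0.266 -1.313
vertex -1.506 -0.515 -0.002
endloop
endfacet
facet normal 0.405 -0.321 -0.856
outer loop
vertex -1.089 -0.266 -1.313
vertex -1.014 -0.905 -1.038
vertex -1.602 -0.738 -1.379
endloop
endfacet
facet normal -0.670 0.739 -0.073
outer loop
vertex -1.089 -0.266 -1.313
vertex -1.602 -0.738 -1.379
vertex -1.506 -0.515 -0.002
endloop
endfacet
facet normal 0.405 -0.322 -0.856
outer loop
vertex -1.602 -0.738 -1.379
vertex -1.014 -0.905 -1.038
vertex -1.527 -1.377 -1.103
endloop
endfacet
facet normal -0.993 -0.081 0.082
outer loop
vertex -1.602 -0.738 -1.379
vertex -1.527 -1.377 -1.103
vertex -1.506 -0.515 -0.002
endloop
endfacet
facet normal 0.405 -0.323 -0.855
outer loop
vertex -1.527 -1.377 -1.103
vertex -1.014 -0.905 -1.038
vertex -0.94 -1.544 -0.762
endloop
endfacet
facet normal -0.505 -0.675 0.538
outer loop
vertex -1.527 -1.377 -1.103
vertex -0.94 -1.544 -0.762
vertex -1.506 -0.515 -0.002
endloop
endfacet
facet normal 0.406 -0.322 -0.855
outer loop
vertex -0.94 -1.544 -0.762
vertex -1.014 -0.905 -1.038
vertex -0.427 -1.072 -0.696
endloop
endfacet
facet normal 0.307 -0.451 0.838
outer loop
vertex -0.94 -1.544 -0.762
vertex -0.427 -1.072 -0.696
vertex -1.506 -0.515 -0.002
endloop
endfacet
facet normal 0.407 -0.322 -0.855
outer loop
vertex -0.427 -1.072 -0.696
vertex -1.014 -0.905 -1.038
vertex -0.502 -0.433 -0.972
endloop
endfacet
facet normal 0.630 0.369 0.683
outer loop
vertex -0.427 -1.072 -0.696
vertex -0.502 -0.433 -0.972
vertex -1.506 -0.515 -0.002
endloop
endfacet

endsolid


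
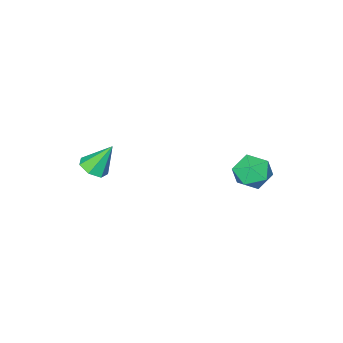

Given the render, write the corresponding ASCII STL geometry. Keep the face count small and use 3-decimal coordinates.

solid 
facet normal -0.945 0.211 0.250
outer loop
vertex -3.539 2.79 -2.823
vertex -3.612 1.968 -2.405
vertex -3.321 2.705 -1.928
endloop
endfacet
facet normal -0.553 0.806 0.211
outer loop
vertex -3.539 2.79 -2.823
vertex -3.321 2.705 -1.928
vertex -2.79 3.216 -2.487
endloop
endfacet
facet normal -0.282 0.848 -0.448
outer loop
vertex -3.539 2.79 -2.823
vertex -2.79 3.216 -2.487
vertex -2.752 2.794 -3.31
endloop
endfacet
facet normal -0.506 0.280 -0.816
outer loop
vertex -3.539 2.79 -2.823
vertex -2.752 2.794 -3.31
vertex -3.26 2.023 -3.259
endloop
endfacet
facet normal -0.916 -0.114 -0.385
outer loop
vertex -3.539 2.79 -2.823
vertex -3.26 2.023 -3.259
vertex -3.612 1.968 -2.405
endloop
endfacet
facet normal -0.010 0.743 0.669
outer loop
vertex -2.79 3.216 -2.487
vertex -3.321 2.705 -1.928
vertex -2.4 2.657 -1.861
endloop
endfacet
facet normal -0.645 -0.220 0.732
outer loop
vertex -3.321 2.705 -1.928
vertex -3.612 1.968 -2.405
vertex -2.908 1.886 -1.81
endloop
endfacet
facet normal -0.597 -0.746 -0.294
outer loop
vertex -3.612 1.968 -2.405
vertex -3.26 2.023 -3.259
vertex -2.87 1.464 -2.633
endloop
endfacet
facet normal 0.066 -0.109 -0.992
outer loop
vertex -3.26 2.023 -3.259
vertex -2.752 2.794 -3.31
vertex -2.339 1.975 -3.192
endloop
endfacet
facet normal 0.429 0.812 -0.396
outer loop
vertex -2.752 2.794 -3.31
vertex -2.79 3.216 -2.487
vertex -2.048 2.712 -2.715
endloop
endfacet
facet normal 0.506 -0.280 0.816
outer loop
vertex -2.121 1.89 -2.297
vertex -2.4 2.657 -1.861
vertex -2.908 1.886 -1.81
endloop
endfacet
facet normal 0.282 -0.848 0.448
outer loop
vertex -2.121 1.89 -2.297
vertex -2.908 1.886 -1.81
vertex -2.87 1.464 -2.633
endloop
endfacet
facet normal 0.553 -0.806 -0.211
outer loop
vertex -2.121 1.89 -2.297
vertex -2.87 1.464 -2.633
vertex -2.339 1.975 -3.192
endloop
endfacet
facet normal 0.945 -0.211 -0.250
outer loop
vertex -2.121 1.89 -2.297
vertex -2.339 1.975 -3.192
vertex -2.048 2.712 -2.715
endloop
endfacet
facet normal 0.916 0.114 0.385
outer loop
vertex -2.121 1.89 -2.297
vertex -2.048 2.712 -2.715
vertex -2.4 2.657 -1.861
endloop
endfacet
facet normal -0.066 0.109 0.992
outer loop
vertex -2.908 1.886 -1.81
vertex -2.4 2.657 -1.861
vertex -3.321 2.705 -1.928
endloop
endfacet
facet normal -0.429 -0.812 0.396
outer loop
vertex -2.87 1.464 -2.633
vertex -2.908 1.886 -1.81
vertex -3.612 1.968 -2.405
endloop
endfacet
facet normal 0.010 -0.743 -0.669
outer loop
vertex -2.339 1.975 -3.192
vertex -2.87 1.464 -2.633
vertex -3.26 2.023 -3.259
endloop
endfacet
facet normal 0.645 0.220 -0.732
outer loop
vertex -2.048 2.712 -2.715
vertex -2.339 1.975 -3.192
vertex -2.752 2.794 -3.31
endloop
endfacet
facet normal 0.597 0.746 0.294
outer loop
vertex -2.4 2.657 -1.861
vertex -2.048 2.712 -2.715
vertex -2.79 3.216 -2.487
endloop
endfacet
facet normal 0.431 -0.308 -0.848
outer loop
vertex 1.714 -3.124 -3.134
vertex 1.136 -2.953 -3.49
vertex 1.695 -2.556 -3.35
endloop
endfacet
facet normal 0.666 0.285 0.690
outer loop
vertex 1.714 -3.124 -3.134
vertex 1.695 -2.556 -3.35
vertex 0.484 -2.487 -2.21
endloop
endfacet
facet normal 0.432 -0.309 -0.847
outer loop
vertex 1.695 -2.556 -3.35
vertex 1.136 -2.953 -3.49
vertex 1.255 -2.288 -3.672
endloop
endfacet
facet normal 0.330 0.897 0.296
outer loop
vertex 1.695 -2.556 -3.35
vertex 1.255 -2.288 -3.672
vertex 0.484 -2.487 -2.21
endloop
endfacet
facet normal 0.431 -0.309 -0.848
outer loop
vertex 1.255 -2.288 -3.672
vertex 1.136 -2.953 -3.49
vertex 0.726 -2.52 -3.856
endloop
endfacet
facet normal -0.379 0.923 -0.074
outer loop
vertex 1.255 -2.288 -3.672
vertex 0.726 -2.52 -3.856
vertex 0.484 -2.487 -2.21
endloop
endfacet
facet normal 0.431 -0.308 -0.848
outer loop
vertex 0.726 -2.52 -3.856
vertex 1.136 -2.953 -3.49
vertex 0.505 -3.079 -3.765
endloop
endfacet
facet normal -0.928 0.344 -0.143
outer loop
vertex 0.726 -2.52 -3.856
vertex 0.505 -3.079 -3.765
vertex 0.484 -2.487 -2.21
endloop
endfacet
facet normal 0.431 -0.309 -0.848
outer loop
vertex 0.505 -3.079 -3.765
vertex 1.136 -2.953 -3.49
vertex 0.759 -3.543 -3.467
endloop
endfacet
facet normal -0.904 -0.404 0.142
outer loop
vertex 0.505 -3.079 -3.765
vertex 0.759 -3.543 -3.467
vertex 0.484 -2.487 -2.21
endloop
endfacet
facet normal 0.431 -0.309 -0.848
outer loop
vertex 0.759 -3.543 -3.467
vertex 1.136 -2.953 -3.49
vertex 1.297 -3.563 -3.186
endloop
endfacet
facet normal -0.324 -0.758 0.566
outer loop
vertex 0.759 -3.543 -3.467
vertex 1.297 -3.563 -3.186
vertex 0.484 -2.487 -2.21
endloop
endfacet
facet normal 0.431 -0.309 -0.848
outer loop
vertex 1.297 -3.563 -3.186
vertex 1.136 -2.953 -3.49
vertex 1.714 -3.124 -3.134
endloop
endfacet
facet normal 0.374 -0.452 0.810
outer loop
vertex 1.297 -3.563 -3.186
vertex 1.714 -3.124 -3.134
vertex 0.484 -2.487 -2.21
endloop
endfacet

endsolid


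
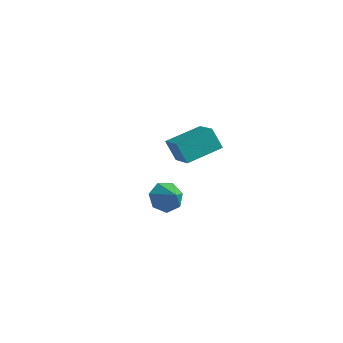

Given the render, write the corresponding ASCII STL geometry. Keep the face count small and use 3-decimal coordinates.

solid 
facet normal -0.613 -0.758 -0.223
outer loop
vertex -2.005 1.21 2.595
vertex -2.927 2.225 1.677
vertex -1.463 1.0 1.818
endloop
endfacet
facet normal 0.559 -0.615 0.556
outer loop
vertex -0.513 2.175 2.163
vertex -2.005 1.21 2.595
vertex -1.463 1.0 1.818
endloop
endfacet
facet normal -0.613 -0.758 -0.222
outer loop
vertex -1.463 1.0 1.818
vertex -2.927 2.225 1.677
vertex -2.386 2.015 0.901
endloop
endfacet
facet normal 0.558 -0.216 -0.801
outer loop
vertex -2.386 2.015 0.901
vertex -0.513 2.175 2.163
vertex -1.463 1.0 1.818
endloop
endfacet
facet normal -0.559 0.217 0.801
outer loop
vertex -2.005 1.21 2.595
vertex -1.977 3.4 2.022
vertex -2.927 2.225 1.677
endloop
endfacet
facet normal 0.559 -0.615 0.556
outer loop
vertex -1.054 2.385 2.939
vertex -2.005 1.21 2.595
vertex -0.513 2.175 2.163
endloop
endfacet
facet normal -0.558 0.217 0.801
outer loop
vertex -1.054 2.385 2.939
vertex -1.977 3.4 2.022
vertex -2.005 1.21 2.595
endloop
endfacet
facet normal -0.559 0.615 -0.556
outer loop
vertex -2.927 2.225 1.677
vertex -1.977 3.4 2.022
vertex -2.386 2.015 0.901
endloop
endfacet
facet normal 0.558 -0.217 -0.801
outer loop
vertex -1.435 3.19 1.245
vertex -0.513 2.175 2.163
vertex -2.386 2.015 0.901
endloop
endfacet
facet normal -0.559 0.615 -0.556
outer loop
vertex -2.386 2.015 0.901
vertex -1.977 3.4 2.022
vertex -1.435 3.19 1.245
endloop
endfacet
facet normal 0.613 0.758 0.222
outer loop
vertex -1.435 3.19 1.245
vertex -1.054 2.385 2.939
vertex -0.513 2.175 2.163
endloop
endfacet
facet normal 0.613 0.758 0.223
outer loop
vertex -1.977 3.4 2.022
vertex -1.054 2.385 2.939
vertex -1.435 3.19 1.245
endloop
endfacet
facet normal -0.593 0.425 -0.684
outer loop
vertex -0.451 -1.732 2.593
vertex -0.879 -2.245 2.645
vertex -0.869 -1.672 2.993
endloop
endfacet
facet normal 0.616 0.553 0.561
outer loop
vertex -0.451 -1.732 2.593
vertex -0.869 -1.672 2.993
vertex -0.281 -2.675 3.335
endloop
endfacet
facet normal -0.592 0.426 -0.684
outer loop
vertex -0.869 -1.672 2.993
vertex -0.879 -2.245 2.645
vertex -1.295 -2.044 3.13
endloop
endfacet
facet normal 0.015 0.331 0.944
outer loop
vertex -0.869 -1.672 2.993
vertex -1.295 -2.044 3.13
vertex -0.281 -2.675 3.335
endloop
endfacet
facet normal -0.592 0.426 -0.684
outer loop
vertex -1.295 -2.044 3.13
vertex -0.879 -2.245 2.645
vertex -1.408 -2.567 2.902
endloop
endfacet
facet normal -0.367 -0.304 0.879
outer loop
vertex -1.295 -2.044 3.13
vertex -1.408 -2.567 2.902
vertex -0.281 -2.675 3.335
endloop
endfacet
facet normal -0.592 0.426 -0.684
outer loop
vertex -1.408 -2.567 2.902
vertex -0.879 -2.245 2.645
vertex -1.122 -2.847 2.48
endloop
endfacet
facet normal -0.244 -0.876 0.416
outer loop
vertex -1.408 -2.567 2.902
vertex -1.122 -2.847 2.48
vertex -0.281 -2.675 3.335
endloop
endfacet
facet normal -0.593 0.427 -0.683
outer loop
vertex -1.122 -2.847 2.48
vertex -0.879 -2.245 2.645
vertex -0.654 -2.674 2.182
endloop
endfacet
facet normal 0.291 -0.952 -0.095
outer loop
vertex -1.122 -2.847 2.48
vertex -0.654 -2.674 2.182
vertex -0.281 -2.675 3.335
endloop
endfacet
facet normal -0.593 0.426 -0.683
outer loop
vertex -0.654 -2.674 2.182
vertex -0.879 -2.245 2.645
vertex -0.355 -2.178 2.232
endloop
endfacet
facet normal 0.836 -0.477 -0.271
outer loop
vertex -0.654 -2.674 2.182
vertex -0.355 -2.178 2.232
vertex -0.281 -2.675 3.335
endloop
endfacet
facet normal -0.593 0.426 -0.683
outer loop
vertex -0.355 -2.178 2.232
vertex -0.879 -2.245 2.645
vertex -0.451 -1.732 2.593
endloop
endfacet
facet normal 0.981 0.194 0.021
outer loop
vertex -0.355 -2.178 2.232
vertex -0.451 -1.732 2.593
vertex -0.281 -2.675 3.335
endloop
endfacet

endsolid


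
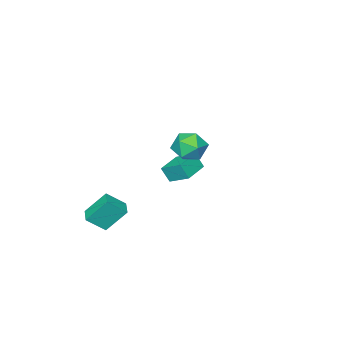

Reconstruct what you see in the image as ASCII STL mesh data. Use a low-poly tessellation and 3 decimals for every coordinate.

solid 
facet normal -0.618 -0.784 0.058
outer loop
vertex 3.023 -2.611 -2.876
vertex 2.301 -1.956 -1.723
vertex 2.293 -2.091 -3.628
endloop
endfacet
facet normal 0.478 -0.433 -0.764
outer loop
vertex 2.819 -1.424 -3.677
vertex 3.023 -2.611 -2.876
vertex 2.293 -2.091 -3.628
endloop
endfacet
facet normal -0.618 -0.784 0.058
outer loop
vertex 2.293 -2.091 -3.628
vertex 2.301 -1.956 -1.723
vertex 1.571 -1.436 -2.475
endloop
endfacet
facet normal -0.624 0.445 -0.643
outer loop
vertex 1.571 -1.436 -2.475
vertex 2.819 -1.424 -3.677
vertex 2.293 -2.091 -3.628
endloop
endfacet
facet normal 0.624 -0.445 0.643
outer loop
vertex 3.023 -2.611 -2.876
vertex 2.827 -1.289 -1.772
vertex 2.301 -1.956 -1.723
endloop
endfacet
facet normal 0.478 -0.433 -0.764
outer loop
vertex 3.549 -1.944 -2.925
vertex 3.023 -2.611 -2.876
vertex 2.819 -1.424 -3.677
endloop
endfacet
facet normal 0.624 -0.445 0.643
outer loop
vertex 3.549 -1.944 -2.925
vertex 2.827 -1.289 -1.772
vertex 3.023 -2.611 -2.876
endloop
endfacet
facet normal -0.478 0.433 0.764
outer loop
vertex 2.301 -1.956 -1.723
vertex 2.827 -1.289 -1.772
vertex 1.571 -1.436 -2.475
endloop
endfacet
facet normal -0.624 0.445 -0.643
outer loop
vertex 2.097 -0.769 -2.524
vertex 2.819 -1.424 -3.677
vertex 1.571 -1.436 -2.475
endloop
endfacet
facet normal -0.478 0.433 0.764
outer loop
vertex 1.571 -1.436 -2.475
vertex 2.827 -1.289 -1.772
vertex 2.097 -0.769 -2.524
endloop
endfacet
facet normal 0.618 0.784 -0.058
outer loop
vertex 2.097 -0.769 -2.524
vertex 3.549 -1.944 -2.925
vertex 2.819 -1.424 -3.677
endloop
endfacet
facet normal 0.618 0.784 -0.058
outer loop
vertex 2.827 -1.289 -1.772
vertex 3.549 -1.944 -2.925
vertex 2.097 -0.769 -2.524
endloop
endfacet
facet normal -0.966 -0.241 0.090
outer loop
vertex -2.991 -2.894 -1.871
vertex -3.2 -1.834 -1.282
vertex -3.165 -2.49 -2.657
endloop
endfacet
facet normal 0.169 -0.861 -0.480
outer loop
vertex -1.86 -2.166 -2.778
vertex -2.991 -2.894 -1.871
vertex -3.165 -2.49 -2.657
endloop
endfacet
facet normal -0.966 -0.241 0.090
outer loop
vertex -3.165 -2.49 -2.657
vertex -3.2 -1.834 -1.282
vertex -3.374 -1.431 -2.067
endloop
endfacet
facet normal -0.192 0.448 -0.873
outer loop
vertex -3.374 -1.431 -2.067
vertex -1.86 -2.166 -2.778
vertex -3.165 -2.49 -2.657
endloop
endfacet
facet normal 0.192 -0.447 0.873
outer loop
vertex -2.991 -2.894 -1.871
vertex -1.895 -1.51 -1.403
vertex -3.2 -1.834 -1.282
endloop
endfacet
facet normal 0.170 -0.861 -0.480
outer loop
vertex -1.686 -2.569 -1.993
vertex -2.991 -2.894 -1.871
vertex -1.86 -2.166 -2.778
endloop
endfacet
facet normal 0.193 -0.448 0.873
outer loop
vertex -1.686 -2.569 -1.993
vertex -1.895 -1.51 -1.403
vertex -2.991 -2.894 -1.871
endloop
endfacet
facet normal -0.169 0.861 0.480
outer loop
vertex -3.2 -1.834 -1.282
vertex -1.895 -1.51 -1.403
vertex -3.374 -1.431 -2.067
endloop
endfacet
facet normal -0.193 0.447 -0.873
outer loop
vertex -2.069 -1.106 -2.189
vertex -1.86 -2.166 -2.778
vertex -3.374 -1.431 -2.067
endloop
endfacet
facet normal -0.169 0.861 0.480
outer loop
vertex -3.374 -1.431 -2.067
vertex -1.895 -1.51 -1.403
vertex -2.069 -1.106 -2.189
endloop
endfacet
facet normal 0.966 0.241 -0.091
outer loop
vertex -2.069 -1.106 -2.189
vertex -1.686 -2.569 -1.993
vertex -1.86 -2.166 -2.778
endloop
endfacet
facet normal 0.966 0.241 -0.090
outer loop
vertex -1.895 -1.51 -1.403
vertex -1.686 -2.569 -1.993
vertex -2.069 -1.106 -2.189
endloop
endfacet
facet normal -0.282 0.756 0.591
outer loop
vertex 1.047 3.282 3.122
vertex 1.432 2.894 3.802
vertex 1.883 3.451 3.305
endloop
endfacet
facet normal -0.181 0.980 -0.080
outer loop
vertex 1.047 3.282 3.122
vertex 1.883 3.451 3.305
vertex 1.632 3.337 2.477
endloop
endfacet
facet normal -0.614 0.606 -0.505
outer loop
vertex 1.047 3.282 3.122
vertex 1.632 3.337 2.477
vertex 1.025 2.71 2.462
endloop
endfacet
facet normal -0.984 0.150 -0.097
outer loop
vertex 1.047 3.282 3.122
vertex 1.025 2.71 2.462
vertex 0.902 2.436 3.282
endloop
endfacet
facet normal -0.778 0.243 0.579
outer loop
vertex 1.047 3.282 3.122
vertex 0.902 2.436 3.282
vertex 1.432 2.894 3.802
endloop
endfacet
facet normal 0.492 0.830 -0.263
outer loop
vertex 1.632 3.337 2.477
vertex 1.883 3.451 3.305
vertex 2.378 2.984 2.758
endloop
endfacet
facet normal 0.328 0.467 0.821
outer loop
vertex 1.883 3.451 3.305
vertex 1.432 2.894 3.802
vertex 2.255 2.71 3.578
endloop
endfacet
facet normal -0.474 -0.363 0.802
outer loop
vertex 1.432 2.894 3.802
vertex 0.902 2.436 3.282
vertex 1.648 2.083 3.563
endloop
endfacet
facet normal -0.807 -0.513 -0.292
outer loop
vertex 0.902 2.436 3.282
vertex 1.025 2.71 2.462
vertex 1.397 1.969 2.735
endloop
endfacet
facet normal -0.209 0.225 -0.952
outer loop
vertex 1.025 2.71 2.462
vertex 1.632 3.337 2.477
vertex 1.848 2.526 2.238
endloop
endfacet
facet normal 0.984 -0.150 0.097
outer loop
vertex 2.233 2.138 2.918
vertex 2.378 2.984 2.758
vertex 2.255 2.71 3.578
endloop
endfacet
facet normal 0.614 -0.606 0.505
outer loop
vertex 2.233 2.138 2.918
vertex 2.255 2.71 3.578
vertex 1.648 2.083 3.563
endloop
endfacet
facet normal 0.181 -0.980 0.080
outer loop
vertex 2.233 2.138 2.918
vertex 1.648 2.083 3.563
vertex 1.397 1.969 2.735
endloop
endfacet
facet normal 0.282 -0.756 -0.591
outer loop
vertex 2.233 2.138 2.918
vertex 1.397 1.969 2.735
vertex 1.848 2.526 2.238
endloop
endfacet
facet normal 0.778 -0.243 -0.579
outer loop
vertex 2.233 2.138 2.918
vertex 1.848 2.526 2.238
vertex 2.378 2.984 2.758
endloop
endfacet
facet normal 0.807 0.513 0.292
outer loop
vertex 2.255 2.71 3.578
vertex 2.378 2.984 2.758
vertex 1.883 3.451 3.305
endloop
endfacet
facet normal 0.209 -0.225 0.952
outer loop
vertex 1.648 2.083 3.563
vertex 2.255 2.71 3.578
vertex 1.432 2.894 3.802
endloop
endfacet
facet normal -0.492 -0.830 0.263
outer loop
vertex 1.397 1.969 2.735
vertex 1.648 2.083 3.563
vertex 0.902 2.436 3.282
endloop
endfacet
facet normal -0.328 -0.467 -0.821
outer loop
vertex 1.848 2.526 2.238
vertex 1.397 1.969 2.735
vertex 1.025 2.71 2.462
endloop
endfacet
facet normal 0.474 0.363 -0.802
outer loop
vertex 2.378 2.984 2.758
vertex 1.848 2.526 2.238
vertex 1.632 3.337 2.477
endloop
endfacet

endsolid


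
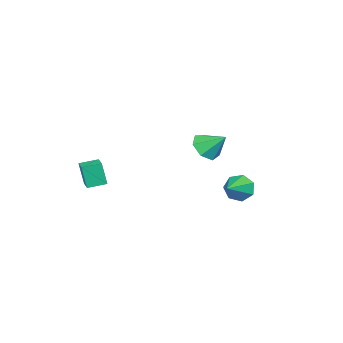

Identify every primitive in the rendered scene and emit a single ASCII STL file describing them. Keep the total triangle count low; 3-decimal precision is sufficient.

solid 
facet normal -0.663 0.730 0.167
outer loop
vertex 1.169 -3.272 -0.468
vertex 1.911 -2.629 -0.335
vertex 1.154 -2.962 -1.884
endloop
endfacet
facet normal -0.749 -0.648 -0.134
outer loop
vertex 1.869 -3.751 -2.065
vertex 1.169 -3.272 -0.468
vertex 1.154 -2.962 -1.884
endloop
endfacet
facet normal -0.663 0.730 0.167
outer loop
vertex 1.154 -2.962 -1.884
vertex 1.911 -2.629 -0.335
vertex 1.895 -2.319 -1.752
endloop
endfacet
facet normal -0.011 0.214 -0.977
outer loop
vertex 1.895 -2.319 -1.752
vertex 1.869 -3.751 -2.065
vertex 1.154 -2.962 -1.884
endloop
endfacet
facet normal 0.011 -0.214 0.977
outer loop
vertex 1.169 -3.272 -0.468
vertex 2.626 -3.418 -0.516
vertex 1.911 -2.629 -0.335
endloop
endfacet
facet normal -0.749 -0.649 -0.134
outer loop
vertex 1.885 -4.061 -0.648
vertex 1.169 -3.272 -0.468
vertex 1.869 -3.751 -2.065
endloop
endfacet
facet normal 0.011 -0.213 0.977
outer loop
vertex 1.885 -4.061 -0.648
vertex 2.626 -3.418 -0.516
vertex 1.169 -3.272 -0.468
endloop
endfacet
facet normal 0.749 0.649 0.133
outer loop
vertex 1.911 -2.629 -0.335
vertex 2.626 -3.418 -0.516
vertex 1.895 -2.319 -1.752
endloop
endfacet
facet normal -0.010 0.214 -0.977
outer loop
vertex 2.611 -3.108 -1.932
vertex 1.869 -3.751 -2.065
vertex 1.895 -2.319 -1.752
endloop
endfacet
facet normal 0.749 0.649 0.134
outer loop
vertex 1.895 -2.319 -1.752
vertex 2.626 -3.418 -0.516
vertex 2.611 -3.108 -1.932
endloop
endfacet
facet normal 0.663 -0.730 -0.167
outer loop
vertex 2.611 -3.108 -1.932
vertex 1.885 -4.061 -0.648
vertex 1.869 -3.751 -2.065
endloop
endfacet
facet normal 0.663 -0.730 -0.167
outer loop
vertex 2.626 -3.418 -0.516
vertex 1.885 -4.061 -0.648
vertex 2.611 -3.108 -1.932
endloop
endfacet
facet normal 0.000 -0.763 -0.647
outer loop
vertex -2.079 1.029 -0.523
vertex -3.03 0.849 -0.311
vertex -2.654 1.442 -1.01
endloop
endfacet
facet normal 0.644 0.756 -0.119
outer loop
vertex -2.079 1.029 -0.523
vertex -2.654 1.442 -1.01
vertex -3.03 2.031 0.691
endloop
endfacet
facet normal 0.001 -0.763 -0.647
outer loop
vertex -2.654 1.442 -1.01
vertex -3.03 0.849 -0.311
vertex -3.512 1.408 -0.971
endloop
endfacet
facet normal -0.053 0.940 -0.337
outer loop
vertex -2.654 1.442 -1.01
vertex -3.512 1.408 -0.971
vertex -3.03 2.031 0.691
endloop
endfacet
facet normal 0.001 -0.763 -0.647
outer loop
vertex -3.512 1.408 -0.971
vertex -3.03 0.849 -0.311
vertex -4.006 0.954 -0.436
endloop
endfacet
facet normal -0.709 0.703 -0.058
outer loop
vertex -3.512 1.408 -0.971
vertex -4.006 0.954 -0.436
vertex -3.03 2.031 0.691
endloop
endfacet
facet normal 0.001 -0.762 -0.647
outer loop
vertex -4.006 0.954 -0.436
vertex -3.03 0.849 -0.311
vertex -3.766 0.42 0.193
endloop
endfacet
facet normal -0.832 0.223 0.507
outer loop
vertex -4.006 0.954 -0.436
vertex -3.766 0.42 0.193
vertex -3.03 2.031 0.691
endloop
endfacet
facet normal 0.001 -0.762 -0.647
outer loop
vertex -3.766 0.42 0.193
vertex -3.03 0.849 -0.311
vertex -2.971 0.21 0.442
endloop
endfacet
facet normal -0.329 -0.138 0.934
outer loop
vertex -3.766 0.42 0.193
vertex -2.971 0.21 0.442
vertex -3.03 2.031 0.691
endloop
endfacet
facet normal 0.001 -0.762 -0.647
outer loop
vertex -2.971 0.21 0.442
vertex -3.03 0.849 -0.311
vertex -2.22 0.481 0.124
endloop
endfacet
facet normal 0.421 -0.109 0.901
outer loop
vertex -2.971 0.21 0.442
vertex -2.22 0.481 0.124
vertex -3.03 2.031 0.691
endloop
endfacet
facet normal 0.000 -0.763 -0.646
outer loop
vertex -2.22 0.481 0.124
vertex -3.03 0.849 -0.311
vertex -2.079 1.029 -0.523
endloop
endfacet
facet normal 0.855 0.289 0.431
outer loop
vertex -2.22 0.481 0.124
vertex -2.079 1.029 -0.523
vertex -3.03 2.031 0.691
endloop
endfacet
facet normal -0.927 -0.041 -0.374
outer loop
vertex -0.724 3.417 -2.563
vertex -1.03 3.857 -1.853
vertex -0.733 4.186 -2.625
endloop
endfacet
facet normal 0.748 -0.045 -0.662
outer loop
vertex -0.724 3.417 -2.563
vertex -0.733 4.186 -2.625
vertex 0.47 3.923 -1.247
endloop
endfacet
facet normal -0.927 -0.041 -0.374
outer loop
vertex -0.733 4.186 -2.625
vertex -1.03 3.857 -1.853
vertex -0.966 4.708 -2.105
endloop
endfacet
facet normal 0.613 0.678 -0.406
outer loop
vertex -0.733 4.186 -2.625
vertex -0.966 4.708 -2.105
vertex 0.47 3.923 -1.247
endloop
endfacet
facet normal -0.926 -0.041 -0.375
outer loop
vertex -0.966 4.708 -2.105
vertex -1.03 3.857 -1.853
vertex -1.248 4.589 -1.396
endloop
endfacet
facet normal 0.326 0.903 0.281
outer loop
vertex -0.966 4.708 -2.105
vertex -1.248 4.589 -1.396
vertex 0.47 3.923 -1.247
endloop
endfacet
facet normal -0.926 -0.042 -0.374
outer loop
vertex -1.248 4.589 -1.396
vertex -1.03 3.857 -1.853
vertex -1.365 3.918 -1.031
endloop
endfacet
facet normal 0.102 0.461 0.881
outer loop
vertex -1.248 4.589 -1.396
vertex -1.365 3.918 -1.031
vertex 0.47 3.923 -1.247
endloop
endfacet
facet normal -0.926 -0.041 -0.375
outer loop
vertex -1.365 3.918 -1.031
vertex -1.03 3.857 -1.853
vertex -1.231 3.202 -1.285
endloop
endfacet
facet normal 0.112 -0.314 0.943
outer loop
vertex -1.365 3.918 -1.031
vertex -1.231 3.202 -1.285
vertex 0.47 3.923 -1.247
endloop
endfacet
facet normal -0.927 -0.040 -0.374
outer loop
vertex -1.231 3.202 -1.285
vertex -1.03 3.857 -1.853
vertex -0.946 2.978 -1.967
endloop
endfacet
facet normal 0.346 -0.839 0.420
outer loop
vertex -1.231 3.202 -1.285
vertex -0.946 2.978 -1.967
vertex 0.47 3.923 -1.247
endloop
endfacet
facet normal -0.926 -0.040 -0.374
outer loop
vertex -0.946 2.978 -1.967
vertex -1.03 3.857 -1.853
vertex -0.724 3.417 -2.563
endloop
endfacet
facet normal 0.630 -0.719 -0.295
outer loop
vertex -0.946 2.978 -1.967
vertex -0.724 3.417 -2.563
vertex 0.47 3.923 -1.247
endloop
endfacet

endsolid


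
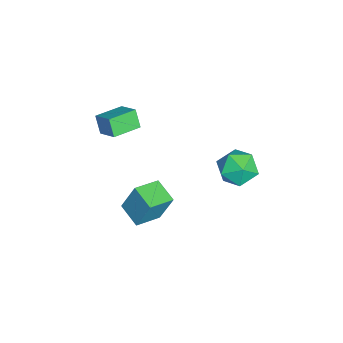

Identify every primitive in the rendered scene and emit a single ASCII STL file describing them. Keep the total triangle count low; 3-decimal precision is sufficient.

solid 
facet normal -0.683 0.692 -0.235
outer loop
vertex 0.692 -0.933 -2.164
vertex 1.791 -0.001 -2.614
vertex 0.57 -1.685 -4.024
endloop
endfacet
facet normal -0.728 -0.617 0.297
outer loop
vertex 1.669 -2.799 -3.646
vertex 0.692 -0.933 -2.164
vertex 0.57 -1.685 -4.024
endloop
endfacet
facet normal -0.683 0.692 -0.235
outer loop
vertex 0.57 -1.685 -4.024
vertex 1.791 -0.001 -2.614
vertex 1.669 -0.753 -4.474
endloop
endfacet
facet normal -0.061 -0.374 -0.925
outer loop
vertex 1.669 -0.753 -4.474
vertex 1.669 -2.799 -3.646
vertex 0.57 -1.685 -4.024
endloop
endfacet
facet normal 0.061 0.374 0.925
outer loop
vertex 0.692 -0.933 -2.164
vertex 2.89 -1.115 -2.236
vertex 1.791 -0.001 -2.614
endloop
endfacet
facet normal -0.728 -0.617 0.297
outer loop
vertex 1.791 -2.047 -1.786
vertex 0.692 -0.933 -2.164
vertex 1.669 -2.799 -3.646
endloop
endfacet
facet normal 0.061 0.374 0.925
outer loop
vertex 1.791 -2.047 -1.786
vertex 2.89 -1.115 -2.236
vertex 0.692 -0.933 -2.164
endloop
endfacet
facet normal 0.728 0.617 -0.297
outer loop
vertex 1.791 -0.001 -2.614
vertex 2.89 -1.115 -2.236
vertex 1.669 -0.753 -4.474
endloop
endfacet
facet normal -0.061 -0.374 -0.925
outer loop
vertex 2.768 -1.867 -4.096
vertex 1.669 -2.799 -3.646
vertex 1.669 -0.753 -4.474
endloop
endfacet
facet normal 0.728 0.617 -0.297
outer loop
vertex 1.669 -0.753 -4.474
vertex 2.89 -1.115 -2.236
vertex 2.768 -1.867 -4.096
endloop
endfacet
facet normal 0.683 -0.692 0.235
outer loop
vertex 2.768 -1.867 -4.096
vertex 1.791 -2.047 -1.786
vertex 1.669 -2.799 -3.646
endloop
endfacet
facet normal 0.683 -0.692 0.235
outer loop
vertex 2.89 -1.115 -2.236
vertex 1.791 -2.047 -1.786
vertex 2.768 -1.867 -4.096
endloop
endfacet
facet normal -0.497 -0.646 0.579
outer loop
vertex 0.241 3.08 0.606
vertex 0.97 2.16 0.205
vertex 1.291 2.813 1.209
endloop
endfacet
facet normal -0.497 0.007 0.868
outer loop
vertex 0.241 3.08 0.606
vertex 1.291 2.813 1.209
vertex 0.97 3.996 1.016
endloop
endfacet
facet normal -0.796 0.455 0.400
outer loop
vertex 0.241 3.08 0.606
vertex 0.97 3.996 1.016
vertex 0.45 4.074 -0.108
endloop
endfacet
facet normal -0.981 0.079 -0.178
outer loop
vertex 0.241 3.08 0.606
vertex 0.45 4.074 -0.108
vertex 0.45 2.939 -0.609
endloop
endfacet
facet normal -0.796 -0.602 -0.067
outer loop
vertex 0.241 3.08 0.606
vertex 0.45 2.939 -0.609
vertex 0.97 2.16 0.205
endloop
endfacet
facet normal 0.182 0.206 0.961
outer loop
vertex 0.97 3.996 1.016
vertex 1.291 2.813 1.209
vertex 2.15 3.641 0.869
endloop
endfacet
facet normal 0.181 -0.850 0.495
outer loop
vertex 1.291 2.813 1.209
vertex 0.97 2.16 0.205
vertex 2.15 2.506 0.368
endloop
endfacet
facet normal -0.303 -0.778 -0.551
outer loop
vertex 0.97 2.16 0.205
vertex 0.45 2.939 -0.609
vertex 1.63 2.584 -0.756
endloop
endfacet
facet normal -0.601 0.323 -0.731
outer loop
vertex 0.45 2.939 -0.609
vertex 0.45 4.074 -0.108
vertex 1.309 3.767 -0.949
endloop
endfacet
facet normal -0.301 0.931 0.204
outer loop
vertex 0.45 4.074 -0.108
vertex 0.97 3.996 1.016
vertex 1.63 4.42 0.055
endloop
endfacet
facet normal 0.981 -0.079 0.178
outer loop
vertex 2.359 3.5 -0.346
vertex 2.15 3.641 0.869
vertex 2.15 2.506 0.368
endloop
endfacet
facet normal 0.796 -0.455 -0.400
outer loop
vertex 2.359 3.5 -0.346
vertex 2.15 2.506 0.368
vertex 1.63 2.584 -0.756
endloop
endfacet
facet normal 0.497 -0.007 -0.868
outer loop
vertex 2.359 3.5 -0.346
vertex 1.63 2.584 -0.756
vertex 1.309 3.767 -0.949
endloop
endfacet
facet normal 0.497 0.646 -0.579
outer loop
vertex 2.359 3.5 -0.346
vertex 1.309 3.767 -0.949
vertex 1.63 4.42 0.055
endloop
endfacet
facet normal 0.796 0.602 0.067
outer loop
vertex 2.359 3.5 -0.346
vertex 1.63 4.42 0.055
vertex 2.15 3.641 0.869
endloop
endfacet
facet normal 0.601 -0.323 0.731
outer loop
vertex 2.15 2.506 0.368
vertex 2.15 3.641 0.869
vertex 1.291 2.813 1.209
endloop
endfacet
facet normal 0.301 -0.931 -0.204
outer loop
vertex 1.63 2.584 -0.756
vertex 2.15 2.506 0.368
vertex 0.97 2.16 0.205
endloop
endfacet
facet normal -0.182 -0.206 -0.961
outer loop
vertex 1.309 3.767 -0.949
vertex 1.63 2.584 -0.756
vertex 0.45 2.939 -0.609
endloop
endfacet
facet normal -0.181 0.850 -0.495
outer loop
vertex 1.63 4.42 0.055
vertex 1.309 3.767 -0.949
vertex 0.45 4.074 -0.108
endloop
endfacet
facet normal 0.303 0.778 0.551
outer loop
vertex 2.15 3.641 0.869
vertex 1.63 4.42 0.055
vertex 0.97 3.996 1.016
endloop
endfacet
facet normal -0.624 -0.618 -0.478
outer loop
vertex -0.932 -4.441 1.559
vertex -2.058 -3.189 1.409
vertex -0.45 -4.13 0.527
endloop
endfacet
facet normal 0.666 -0.741 0.088
outer loop
vertex 0.418 -3.271 1.191
vertex -0.932 -4.441 1.559
vertex -0.45 -4.13 0.527
endloop
endfacet
facet normal -0.624 -0.619 -0.477
outer loop
vertex -0.45 -4.13 0.527
vertex -2.058 -3.189 1.409
vertex -1.576 -2.879 0.377
endloop
endfacet
facet normal 0.409 0.263 -0.874
outer loop
vertex -1.576 -2.879 0.377
vertex 0.418 -3.271 1.191
vertex -0.45 -4.13 0.527
endloop
endfacet
facet normal -0.409 -0.263 0.874
outer loop
vertex -0.932 -4.441 1.559
vertex -1.19 -2.33 2.073
vertex -2.058 -3.189 1.409
endloop
endfacet
facet normal 0.666 -0.741 0.089
outer loop
vertex -0.064 -3.581 2.223
vertex -0.932 -4.441 1.559
vertex 0.418 -3.271 1.191
endloop
endfacet
facet normal -0.408 -0.263 0.874
outer loop
vertex -0.064 -3.581 2.223
vertex -1.19 -2.33 2.073
vertex -0.932 -4.441 1.559
endloop
endfacet
facet normal -0.666 0.741 -0.088
outer loop
vertex -2.058 -3.189 1.409
vertex -1.19 -2.33 2.073
vertex -1.576 -2.879 0.377
endloop
endfacet
facet normal 0.408 0.263 -0.874
outer loop
vertex -0.708 -2.019 1.041
vertex 0.418 -3.271 1.191
vertex -1.576 -2.879 0.377
endloop
endfacet
facet normal -0.666 0.740 -0.088
outer loop
vertex -1.576 -2.879 0.377
vertex -1.19 -2.33 2.073
vertex -0.708 -2.019 1.041
endloop
endfacet
facet normal 0.624 0.619 0.477
outer loop
vertex -0.708 -2.019 1.041
vertex -0.064 -3.581 2.223
vertex 0.418 -3.271 1.191
endloop
endfacet
facet normal 0.624 0.619 0.478
outer loop
vertex -1.19 -2.33 2.073
vertex -0.064 -3.581 2.223
vertex -0.708 -2.019 1.041
endloop
endfacet

endsolid


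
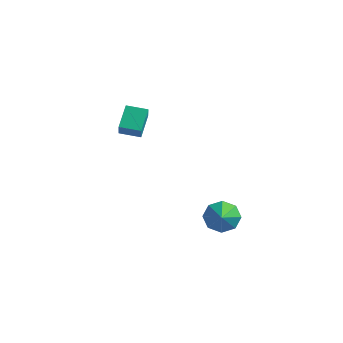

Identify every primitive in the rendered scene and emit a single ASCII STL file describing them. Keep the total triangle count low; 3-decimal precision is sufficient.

solid 
facet normal -0.437 0.710 -0.552
outer loop
vertex 4.316 0.71 -2.763
vertex 3.599 0.272 -2.758
vertex 3.937 0.863 -2.266
endloop
endfacet
facet normal 0.807 0.216 0.549
outer loop
vertex 4.316 0.71 -2.763
vertex 3.937 0.863 -2.266
vertex 4.181 -0.672 -2.022
endloop
endfacet
facet normal -0.437 0.710 -0.553
outer loop
vertex 3.937 0.863 -2.266
vertex 3.599 0.272 -2.758
vertex 3.36 0.67 -2.058
endloop
endfacet
facet normal 0.275 0.193 0.942
outer loop
vertex 3.937 0.863 -2.266
vertex 3.36 0.67 -2.058
vertex 4.181 -0.672 -2.022
endloop
endfacet
facet normal -0.438 0.709 -0.553
outer loop
vertex 3.36 0.67 -2.058
vertex 3.599 0.272 -2.758
vertex 2.923 0.243 -2.259
endloop
endfacet
facet normal -0.288 -0.151 0.946
outer loop
vertex 3.36 0.67 -2.058
vertex 2.923 0.243 -2.259
vertex 4.181 -0.672 -2.022
endloop
endfacet
facet normal -0.438 0.709 -0.552
outer loop
vertex 2.923 0.243 -2.259
vertex 3.599 0.272 -2.758
vertex 2.882 -0.167 -2.753
endloop
endfacet
facet normal -0.554 -0.617 0.558
outer loop
vertex 2.923 0.243 -2.259
vertex 2.882 -0.167 -2.753
vertex 4.181 -0.672 -2.022
endloop
endfacet
facet normal -0.438 0.709 -0.553
outer loop
vertex 2.882 -0.167 -2.753
vertex 3.599 0.272 -2.758
vertex 3.261 -0.32 -3.249
endloop
endfacet
facet normal -0.366 -0.931 0.007
outer loop
vertex 2.882 -0.167 -2.753
vertex 3.261 -0.32 -3.249
vertex 4.181 -0.672 -2.022
endloop
endfacet
facet normal -0.438 0.709 -0.553
outer loop
vertex 3.261 -0.32 -3.249
vertex 3.599 0.272 -2.758
vertex 3.838 -0.127 -3.458
endloop
endfacet
facet normal 0.165 -0.908 -0.384
outer loop
vertex 3.261 -0.32 -3.249
vertex 3.838 -0.127 -3.458
vertex 4.181 -0.672 -2.022
endloop
endfacet
facet normal -0.438 0.709 -0.553
outer loop
vertex 3.838 -0.127 -3.458
vertex 3.599 0.272 -2.758
vertex 4.274 0.3 -3.256
endloop
endfacet
facet normal 0.730 -0.562 -0.388
outer loop
vertex 3.838 -0.127 -3.458
vertex 4.274 0.3 -3.256
vertex 4.181 -0.672 -2.022
endloop
endfacet
facet normal -0.437 0.709 -0.553
outer loop
vertex 4.274 0.3 -3.256
vertex 3.599 0.272 -2.758
vertex 4.316 0.71 -2.763
endloop
endfacet
facet normal 0.995 -0.099 -0.003
outer loop
vertex 4.274 0.3 -3.256
vertex 4.316 0.71 -2.763
vertex 4.181 -0.672 -2.022
endloop
endfacet
facet normal -0.903 -0.403 0.148
outer loop
vertex -2.787 2.151 1.124
vertex -3.089 2.559 0.392
vertex -2.431 1.082 0.381
endloop
endfacet
facet normal 0.338 -0.459 0.822
outer loop
vertex -1.491 1.501 0.228
vertex -2.787 2.151 1.124
vertex -2.431 1.082 0.381
endloop
endfacet
facet normal -0.903 -0.403 0.147
outer loop
vertex -2.431 1.082 0.381
vertex -3.089 2.559 0.392
vertex -2.732 1.489 -0.35
endloop
endfacet
facet normal 0.264 -0.793 -0.550
outer loop
vertex -2.732 1.489 -0.35
vertex -1.491 1.501 0.228
vertex -2.431 1.082 0.381
endloop
endfacet
facet normal -0.264 0.792 0.550
outer loop
vertex -2.787 2.151 1.124
vertex -2.149 2.978 0.239
vertex -3.089 2.559 0.392
endloop
endfacet
facet normal 0.339 -0.457 0.822
outer loop
vertex -1.848 2.571 0.97
vertex -2.787 2.151 1.124
vertex -1.491 1.501 0.228
endloop
endfacet
facet normal -0.264 0.792 0.550
outer loop
vertex -1.848 2.571 0.97
vertex -2.149 2.978 0.239
vertex -2.787 2.151 1.124
endloop
endfacet
facet normal -0.338 0.458 -0.822
outer loop
vertex -3.089 2.559 0.392
vertex -2.149 2.978 0.239
vertex -2.732 1.489 -0.35
endloop
endfacet
facet normal 0.264 -0.792 -0.550
outer loop
vertex -1.793 1.909 -0.504
vertex -1.491 1.501 0.228
vertex -2.732 1.489 -0.35
endloop
endfacet
facet normal -0.340 0.458 -0.822
outer loop
vertex -2.732 1.489 -0.35
vertex -2.149 2.978 0.239
vertex -1.793 1.909 -0.504
endloop
endfacet
facet normal 0.903 0.404 -0.148
outer loop
vertex -1.793 1.909 -0.504
vertex -1.848 2.571 0.97
vertex -1.491 1.501 0.228
endloop
endfacet
facet normal 0.903 0.403 -0.147
outer loop
vertex -2.149 2.978 0.239
vertex -1.848 2.571 0.97
vertex -1.793 1.909 -0.504
endloop
endfacet

endsolid
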